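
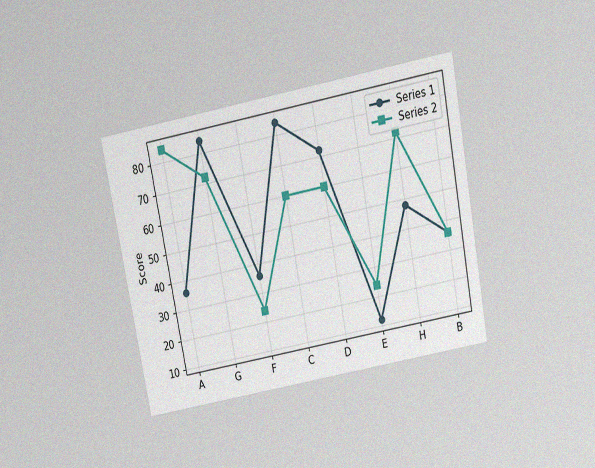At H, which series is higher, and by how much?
The chart is tilted about 11° counter-clockwise and viewed slightly from above, with some photo noise. At H, Series 2 sits above the other line by 24.

Series 2, by 24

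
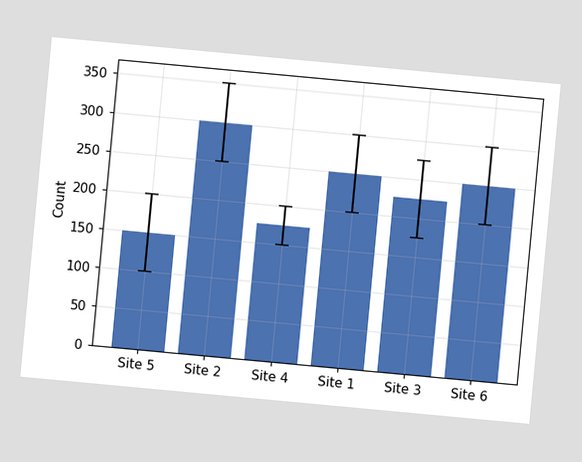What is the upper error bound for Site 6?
300

The chart is tilted about 5° clockwise. The Site 6 bar's upper whisker reaches 300.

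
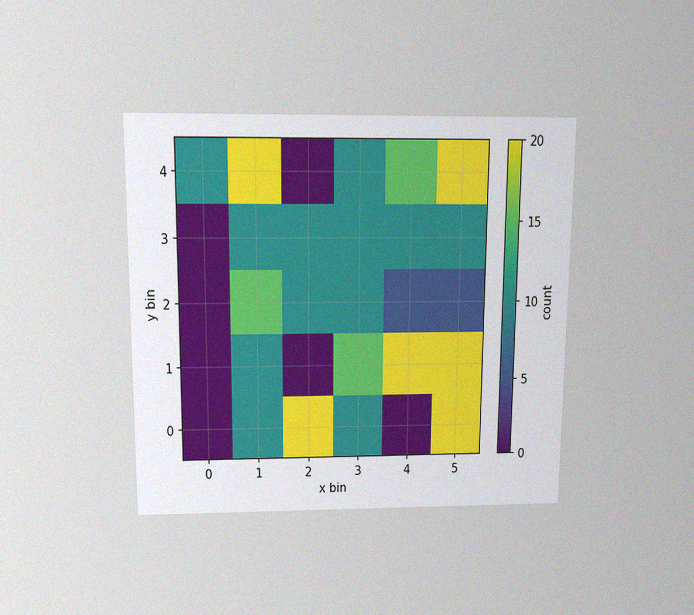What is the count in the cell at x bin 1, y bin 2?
The chart is viewed slightly from above, with some photo noise. Matching the cell (1, 2) against the colorbar gives 15.

15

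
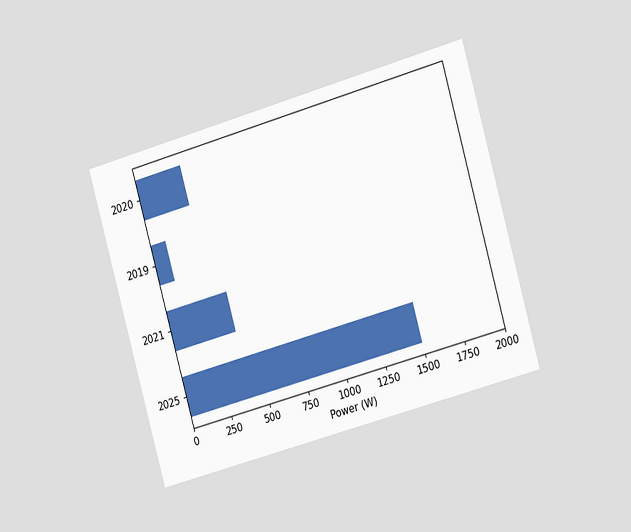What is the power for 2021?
400W

The chart is tilted about 16° counter-clockwise and viewed slightly from the right. Reading along the chart's x-axis, the 2021 bar reaches 400W.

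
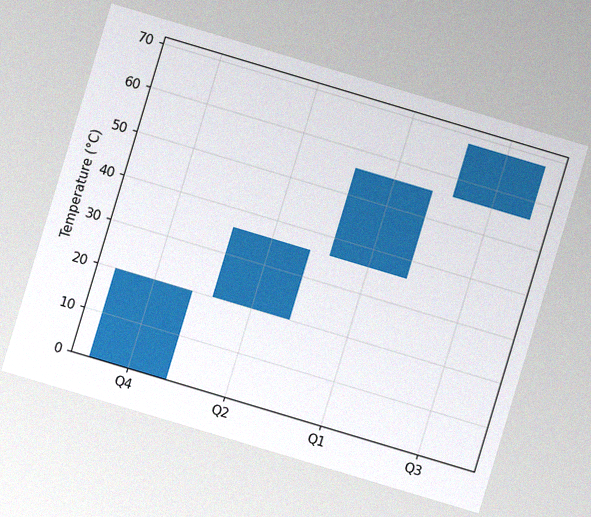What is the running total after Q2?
36°C

The chart is tilted about 17° clockwise, with some photo noise. After Q2 the running total reaches 36°C.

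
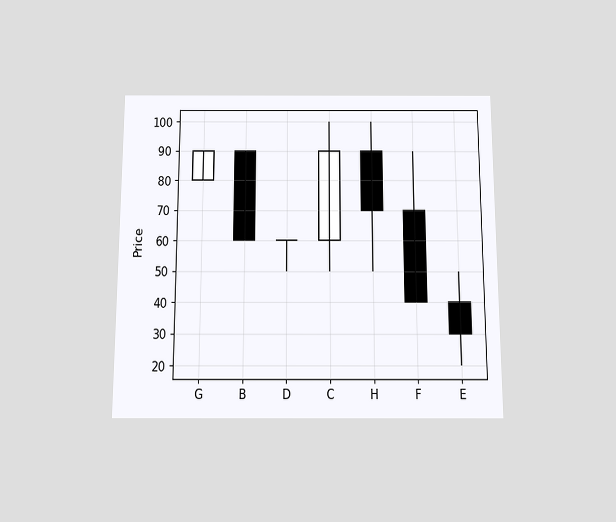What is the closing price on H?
The chart is viewed slightly from below. The H candle closes at 70.

70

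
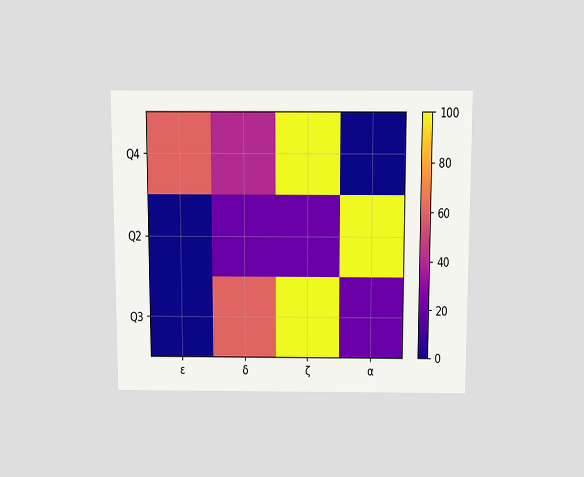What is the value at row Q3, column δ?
The chart is viewed slightly from above. Matching cell (Q3, δ) against the colorbar gives 60.

60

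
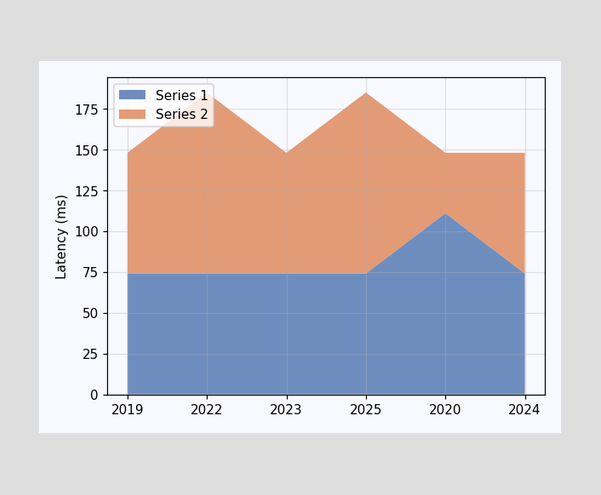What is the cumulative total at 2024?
The stacked total at 2024 reaches 148ms.

148ms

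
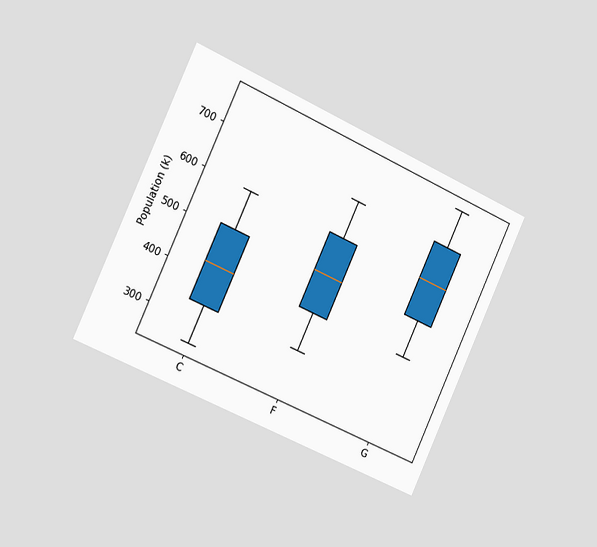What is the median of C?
425k

The chart is tilted about 25° clockwise and viewed slightly from the left. The median line in the C box sits at 425k.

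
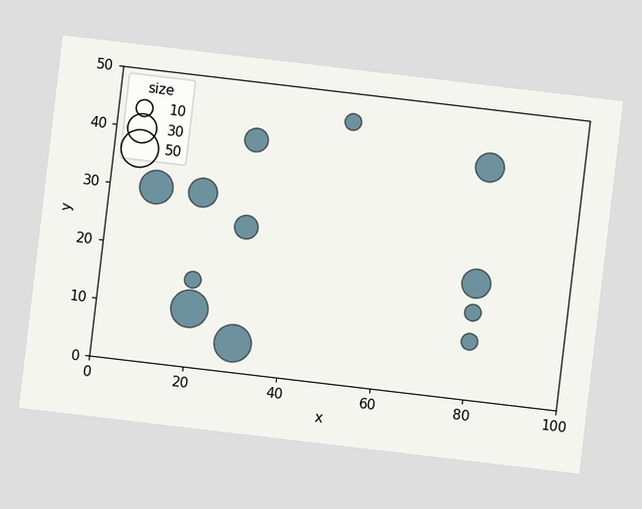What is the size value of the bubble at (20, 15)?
10

The chart is tilted about 7° clockwise. Matching the bubble at (20, 15) against the size legend gives 10.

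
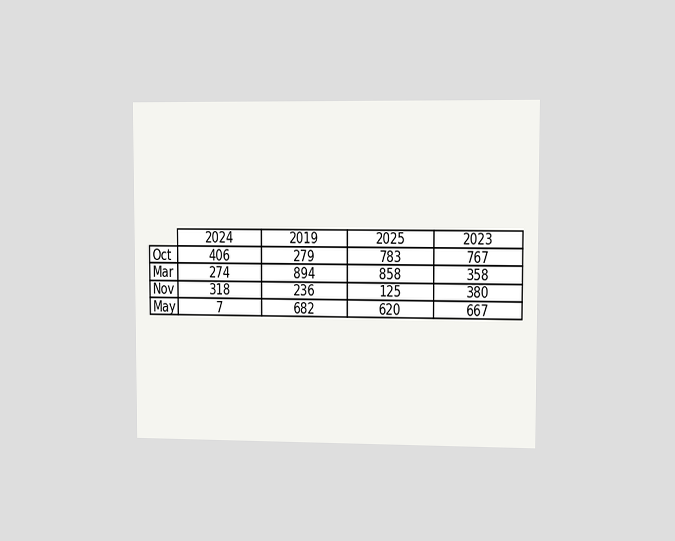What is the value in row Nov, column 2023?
380

The chart is viewed slightly from the right. The (Nov, 2023) cell reads 380.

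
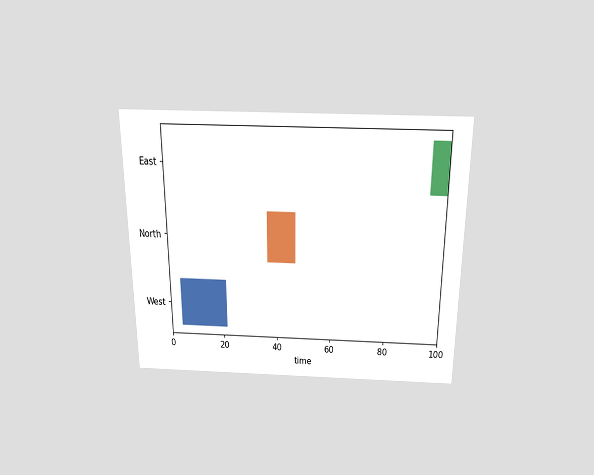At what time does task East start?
94

The chart is viewed slightly from above. The East bar begins at t=94.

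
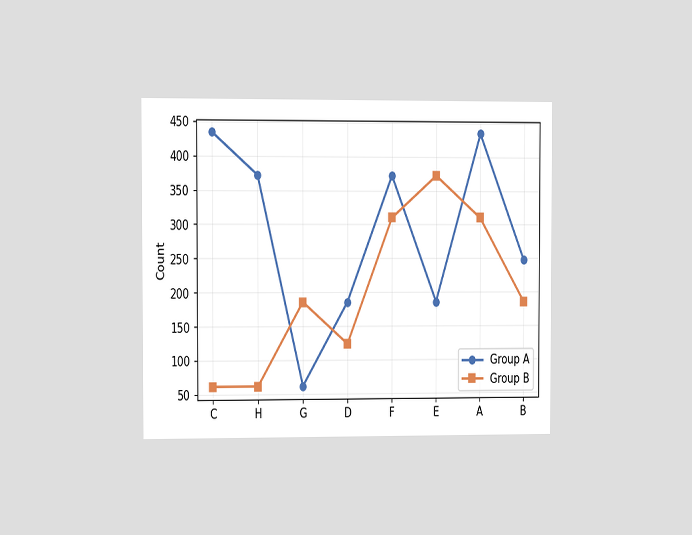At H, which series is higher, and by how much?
The chart is viewed at a slight angle. At H, Group A sits above the other line by 310.

Group A, by 310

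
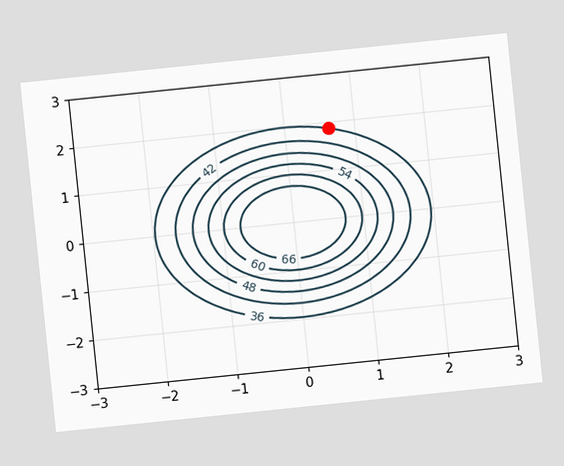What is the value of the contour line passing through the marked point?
36

The chart is tilted about 6° counter-clockwise. The marked point sits on the contour labelled 36.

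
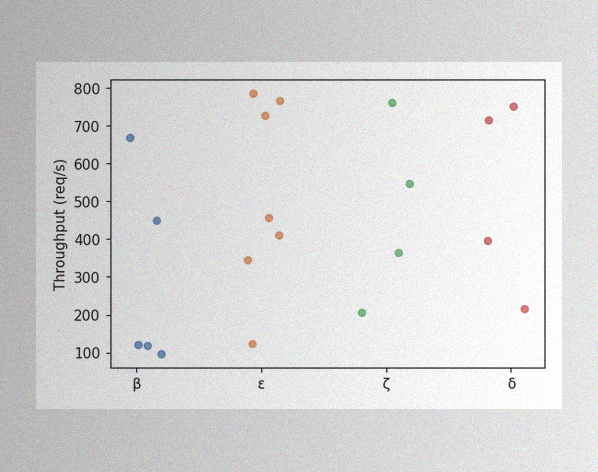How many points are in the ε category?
The image has some photo noise and uneven lighting. Counting the markers in the ε column gives 7.

7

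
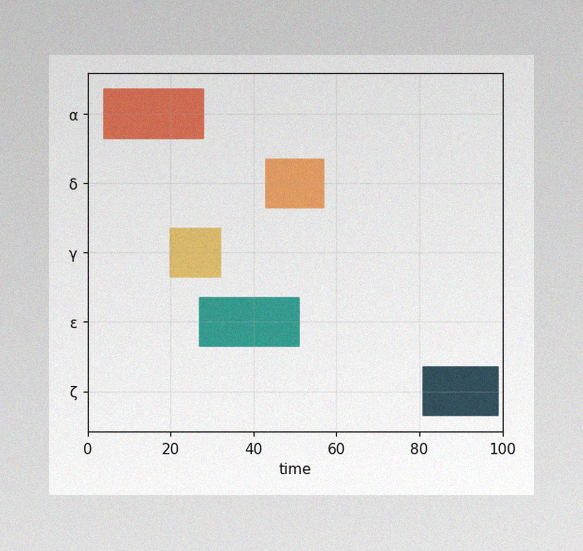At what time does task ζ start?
81

The image has some photo noise and uneven lighting. The ζ bar begins at t=81.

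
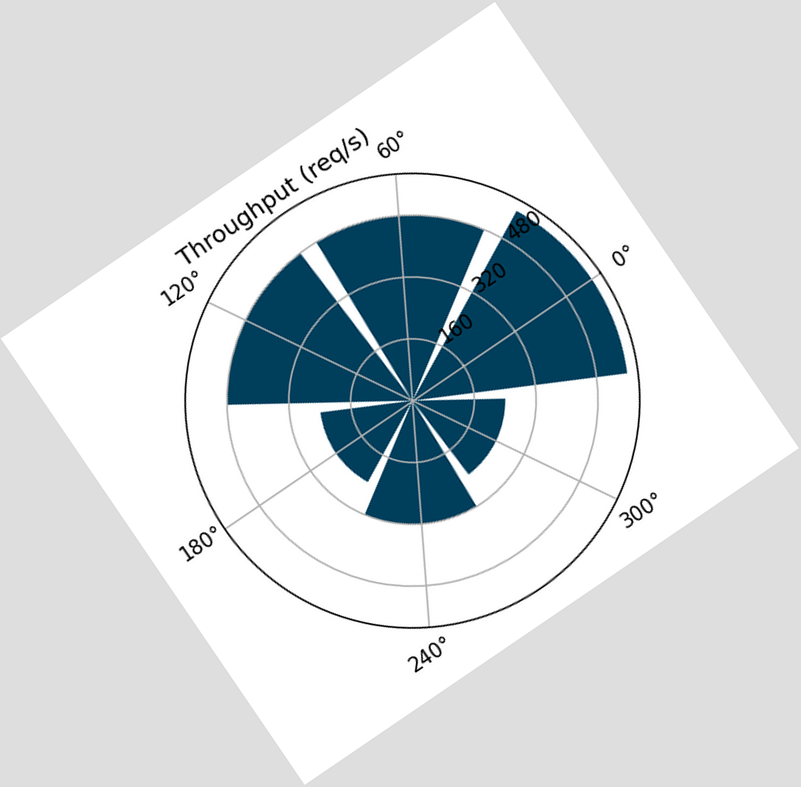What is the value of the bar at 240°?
320req/s

The chart is tilted about 34° counter-clockwise. The bar at 240° reaches 320req/s on the radial axis.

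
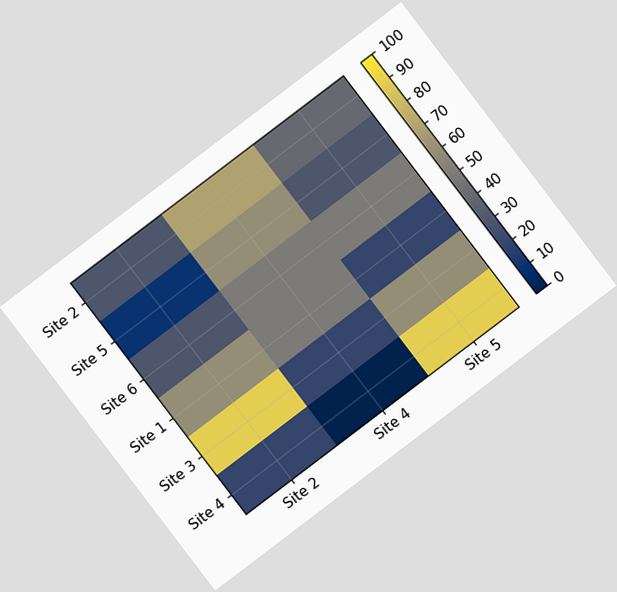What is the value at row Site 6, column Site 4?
The chart is tilted about 37° counter-clockwise. Matching cell (Site 6, Site 4) against the colorbar gives 50.

50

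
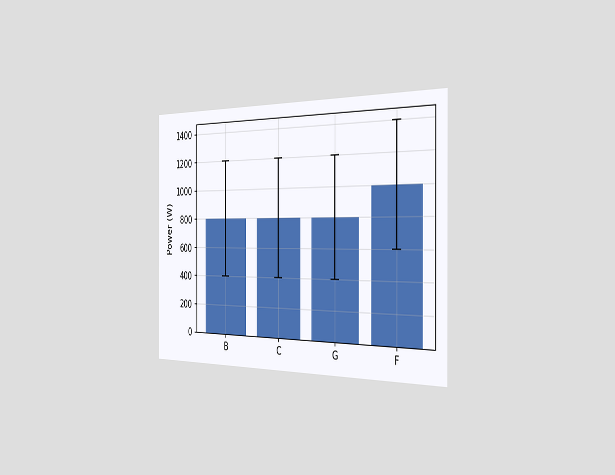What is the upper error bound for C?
The chart is viewed slightly from the right. The C bar's upper whisker reaches 1200W.

1200W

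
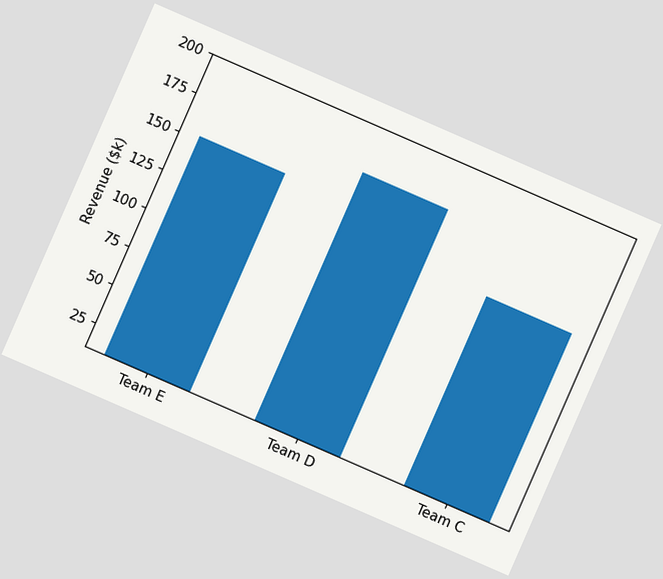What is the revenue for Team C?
$133k

The chart is tilted about 24° clockwise. Reading along the chart's y-axis, the Team C bar reaches $133k.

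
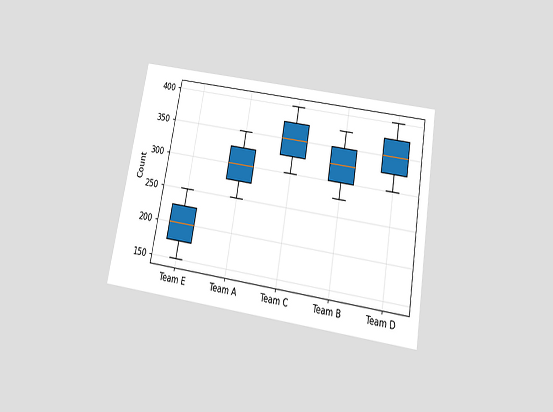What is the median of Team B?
325

The chart is tilted about 10° clockwise and viewed slightly from below. The median line in the Team B box sits at 325.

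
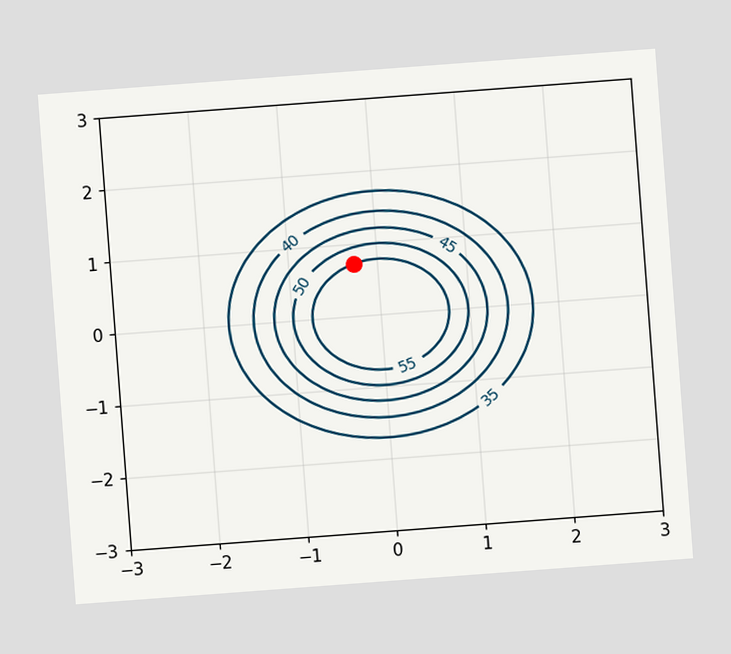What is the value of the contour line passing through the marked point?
55

The chart is tilted about 4° counter-clockwise. The marked point sits on the contour labelled 55.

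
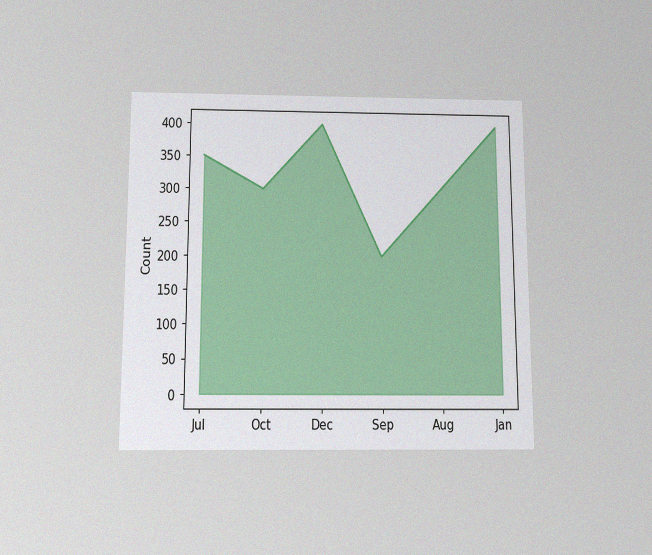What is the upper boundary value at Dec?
The chart is viewed slightly from below, with some photo noise. At Dec the upper boundary is at 400.

400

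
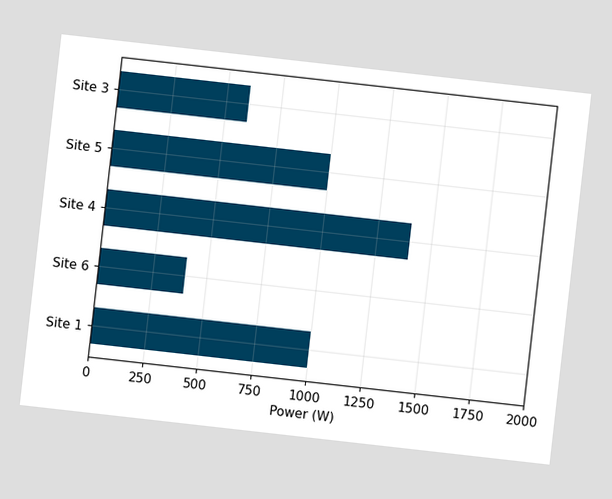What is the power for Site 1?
1000W

The chart is tilted about 6° clockwise. Reading along the chart's x-axis, the Site 1 bar reaches 1000W.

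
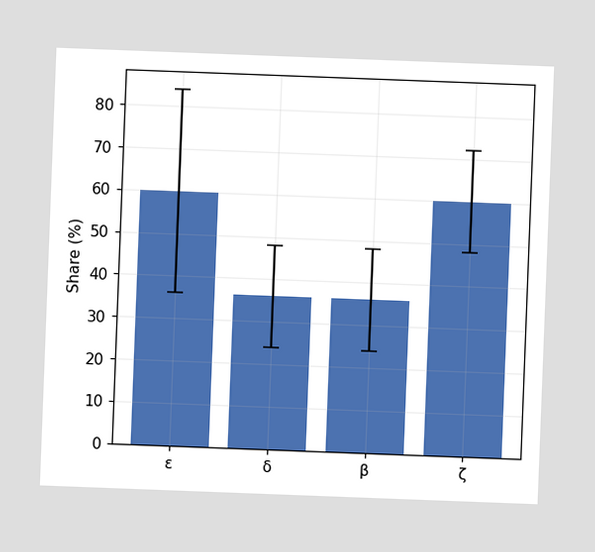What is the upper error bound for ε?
The chart is tilted about 2° clockwise. The ε bar's upper whisker reaches 84%.

84%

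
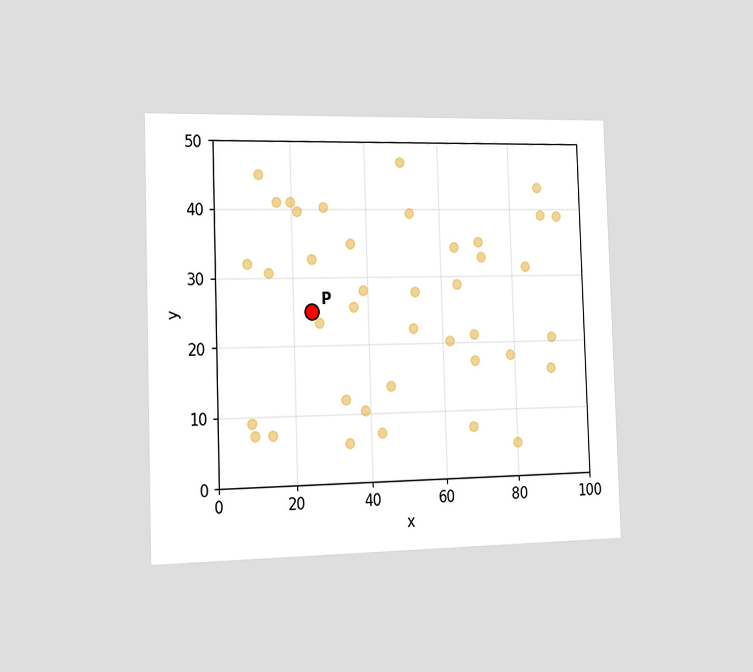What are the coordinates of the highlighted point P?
The chart is viewed slightly from the left. Following the gridlines from P to each axis, P sits at (25, 25).

(25, 25)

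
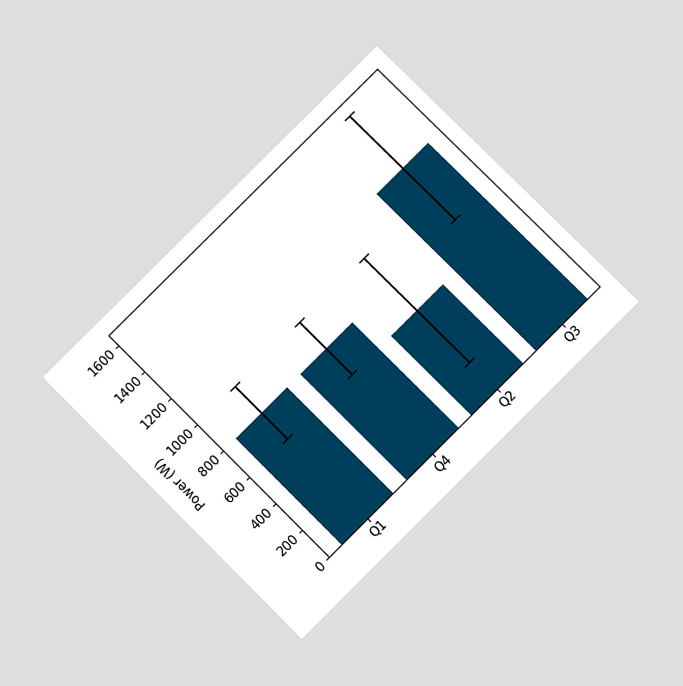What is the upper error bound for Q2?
1000W

The chart is tilted about 45° counter-clockwise and viewed at a slight angle. The Q2 bar's upper whisker reaches 1000W.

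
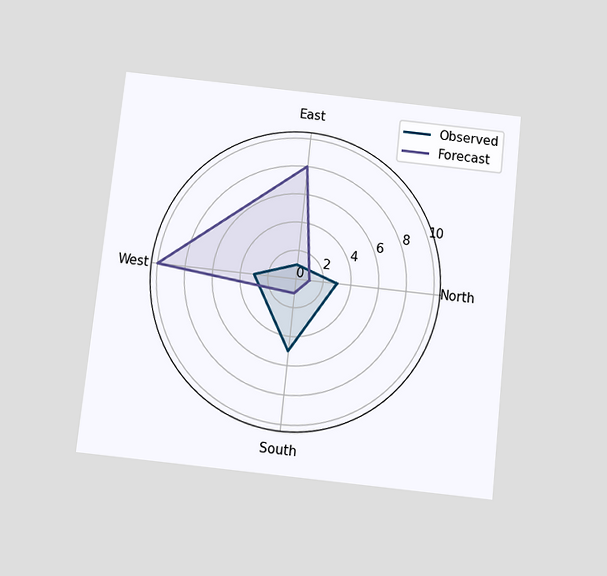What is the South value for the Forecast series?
1

The chart is tilted about 6° clockwise and viewed slightly from below. On the South axis, Forecast reaches 1.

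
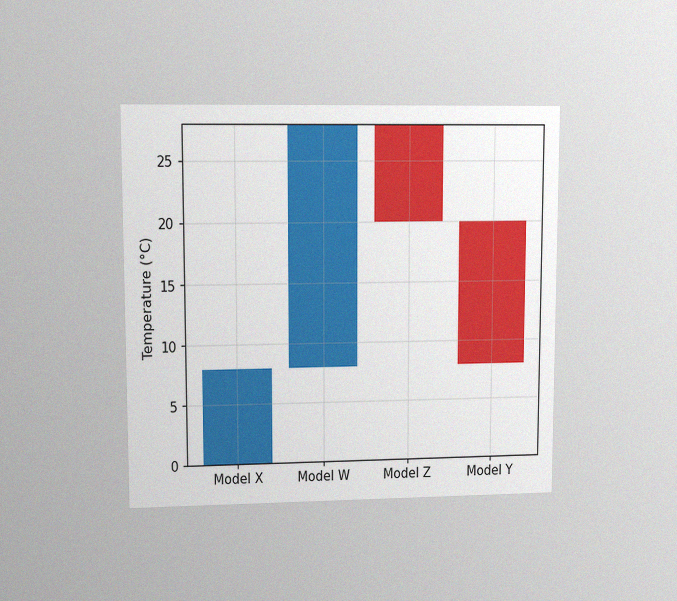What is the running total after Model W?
28°C

The chart is viewed at a slight angle, with some photo noise. After Model W the running total reaches 28°C.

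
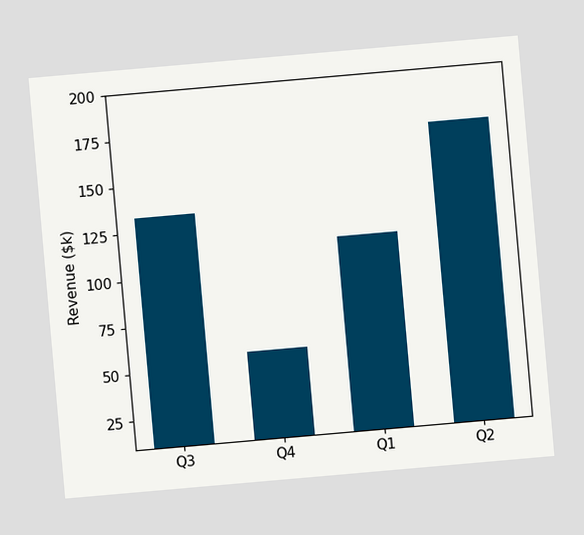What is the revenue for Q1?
$114k

The chart is tilted about 5° counter-clockwise. Reading along the chart's y-axis, the Q1 bar reaches $114k.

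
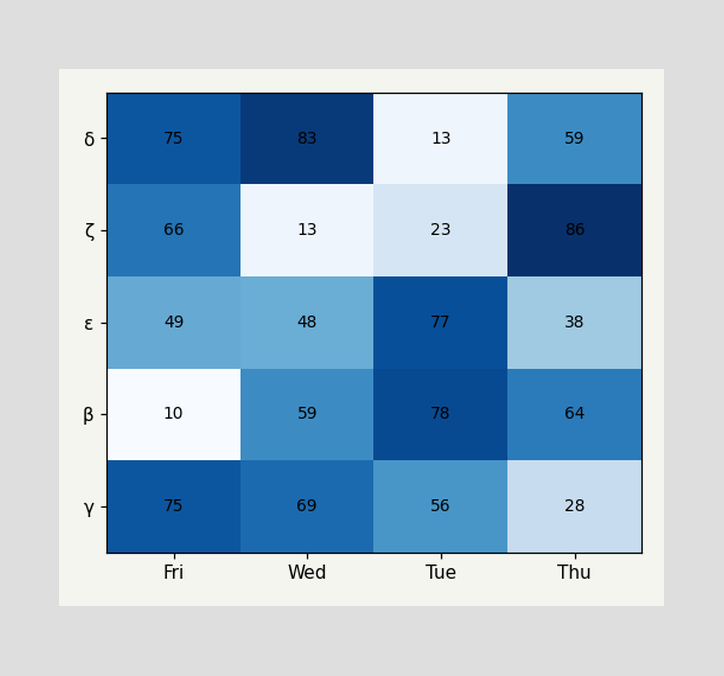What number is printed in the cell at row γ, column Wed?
69

The (γ, Wed) cell reads 69.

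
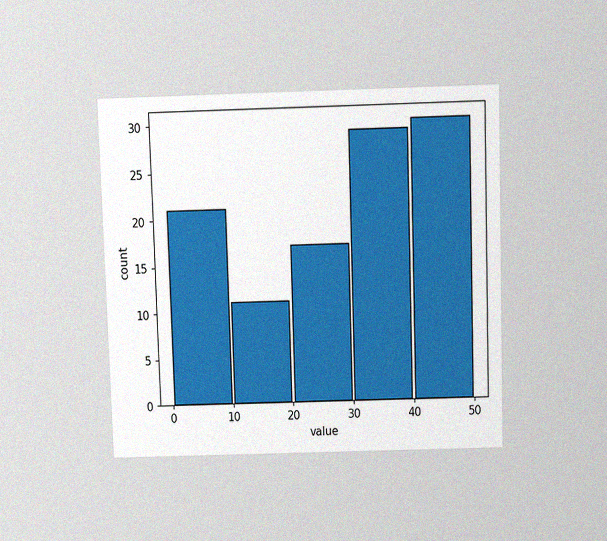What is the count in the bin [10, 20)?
11

The chart is viewed slightly from above, with some photo noise. The [10, 20) bin has height 11.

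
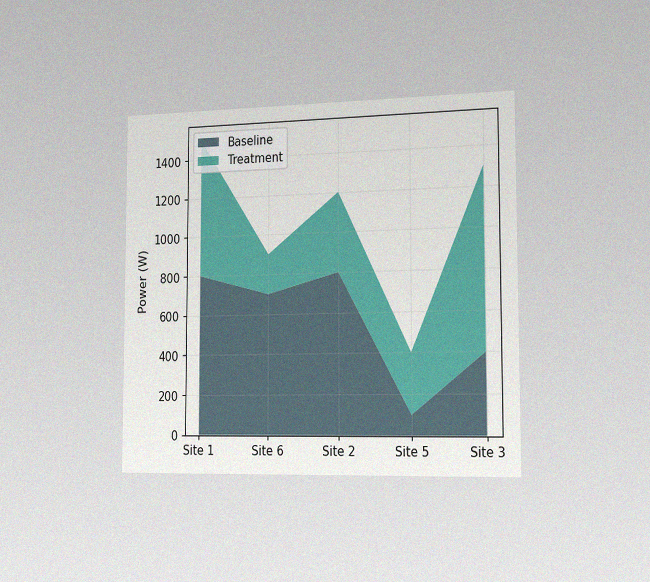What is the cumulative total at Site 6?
The chart is viewed slightly from the right, with some photo noise. The stacked total at Site 6 reaches 900W.

900W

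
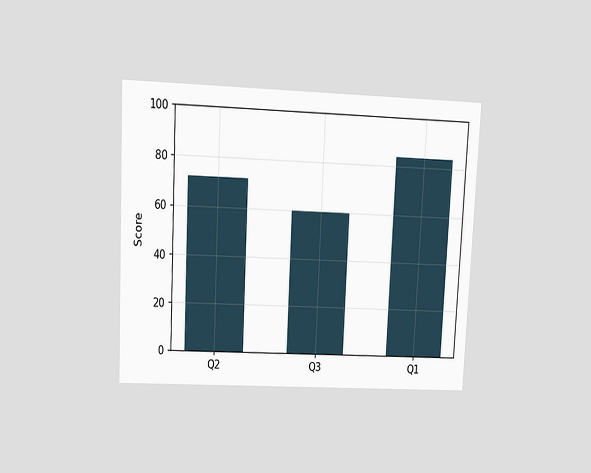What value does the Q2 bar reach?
The chart is tilted about 3° clockwise and viewed at a slight angle. Reading along the chart's y-axis, the Q2 bar reaches 72.

72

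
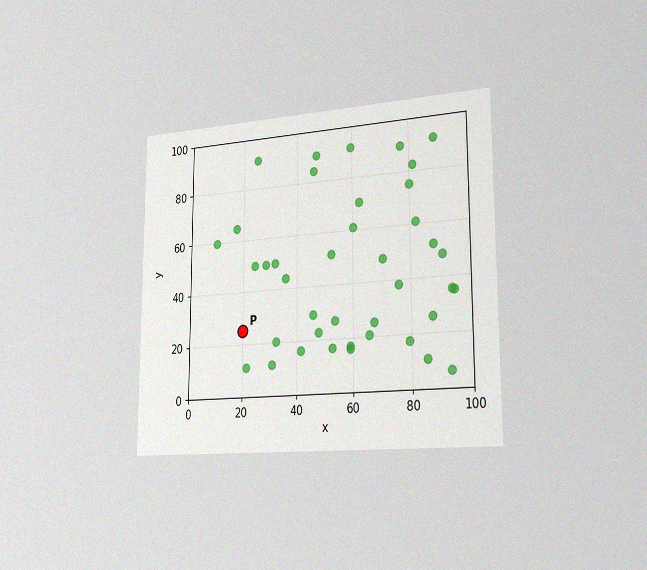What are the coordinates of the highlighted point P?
The chart is viewed slightly from the right, with some photo noise. Following the gridlines from P to each axis, P sits at (20, 25).

(20, 25)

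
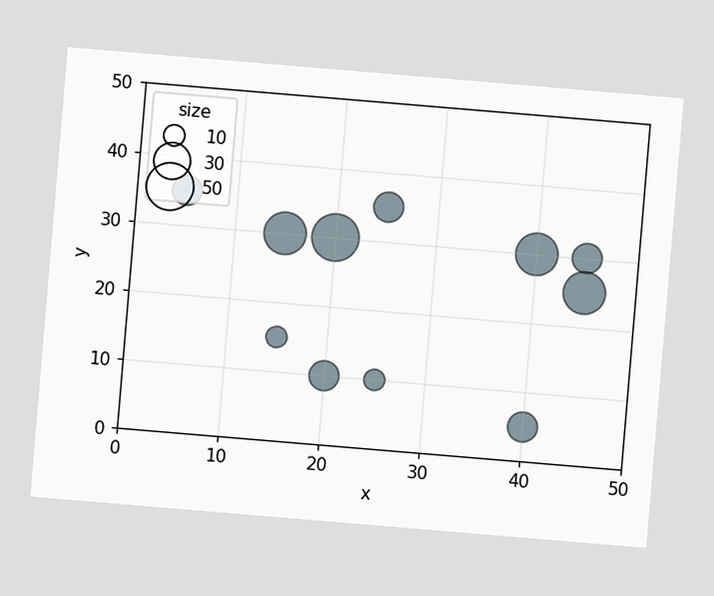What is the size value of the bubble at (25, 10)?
10

The chart is tilted about 5° clockwise. Matching the bubble at (25, 10) against the size legend gives 10.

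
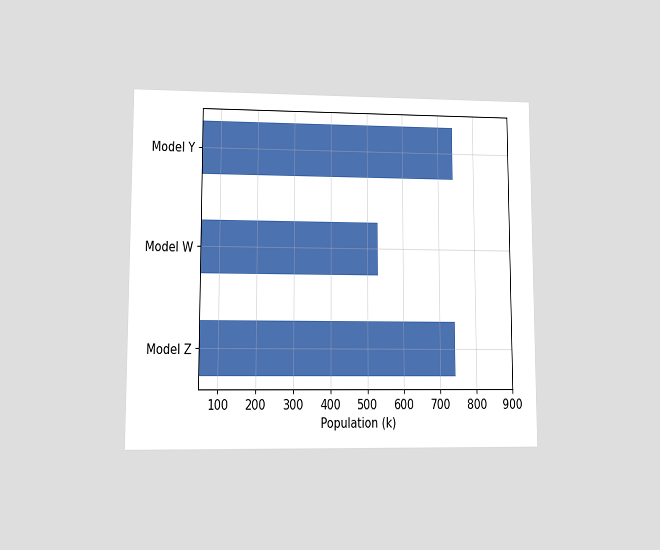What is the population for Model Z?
742k

The chart is viewed at a slight angle. Reading along the chart's x-axis, the Model Z bar reaches 742k.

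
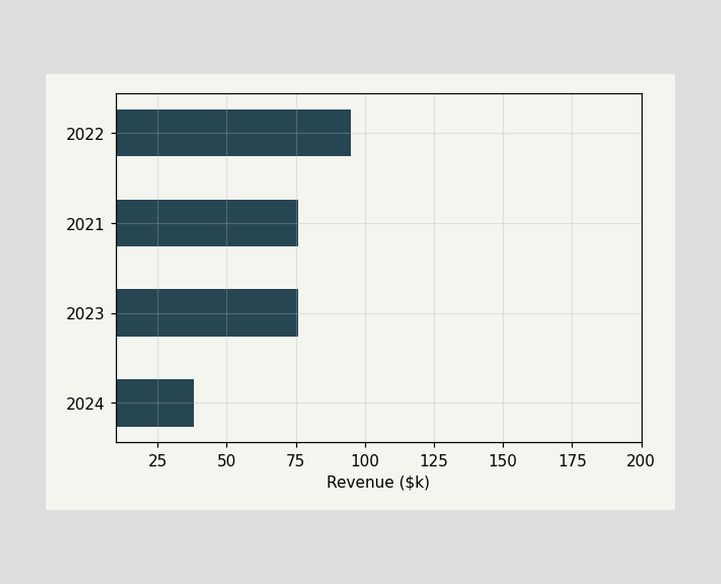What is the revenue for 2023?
Reading along the chart's x-axis, the 2023 bar reaches $76k.

$76k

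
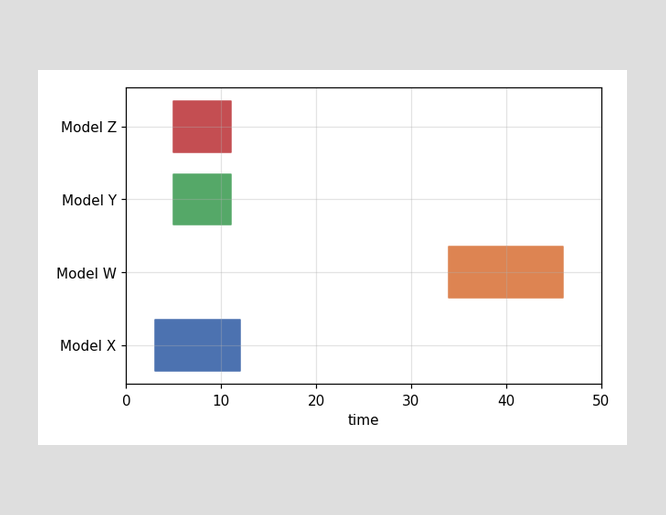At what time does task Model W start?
34

The Model W bar begins at t=34.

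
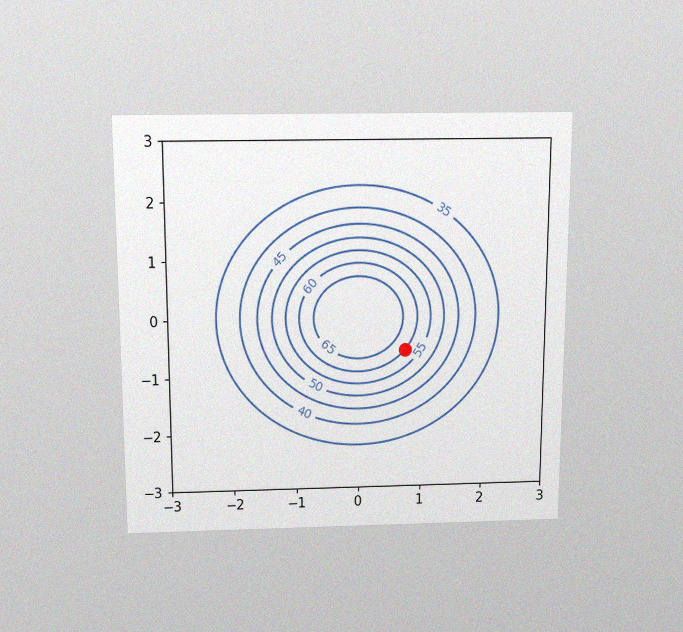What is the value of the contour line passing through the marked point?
60

The chart is viewed slightly from above, with some photo noise. The marked point sits on the contour labelled 60.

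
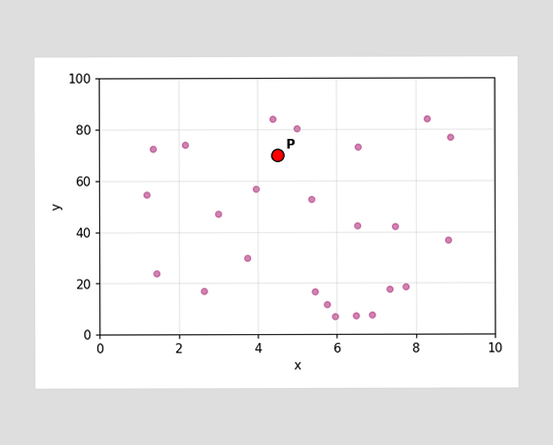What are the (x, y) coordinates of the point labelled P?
(4.5, 70)

Following the gridlines from P to each axis, P sits at (4.5, 70).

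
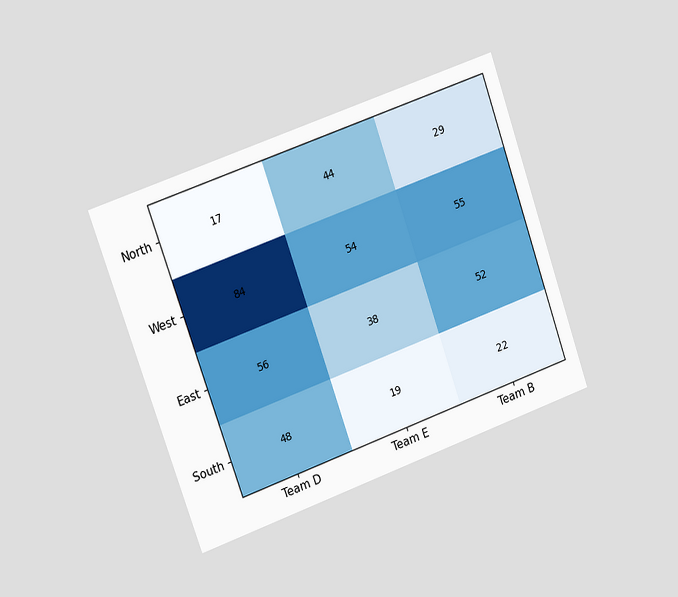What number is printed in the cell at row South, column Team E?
19

The chart is tilted about 19° counter-clockwise and viewed slightly from the left. The (South, Team E) cell reads 19.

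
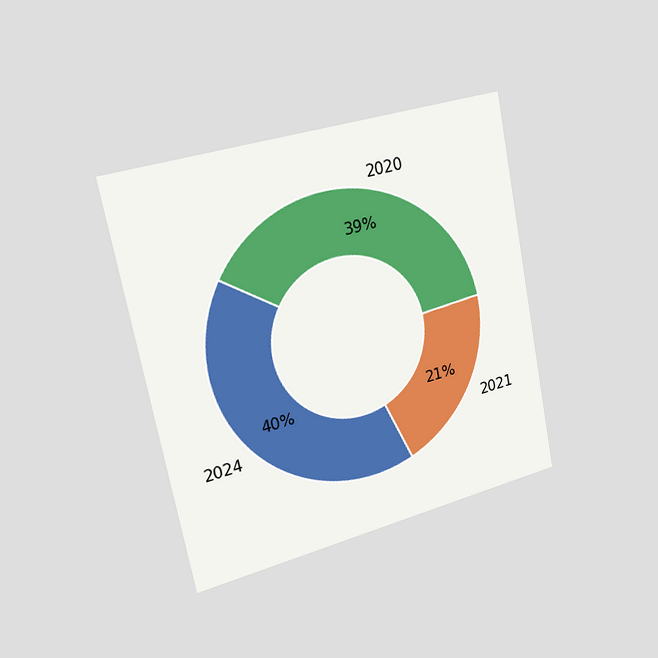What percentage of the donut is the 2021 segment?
21%

The chart is tilted about 11° counter-clockwise and viewed slightly from the left. The 2021 segment takes up 21% of the ring.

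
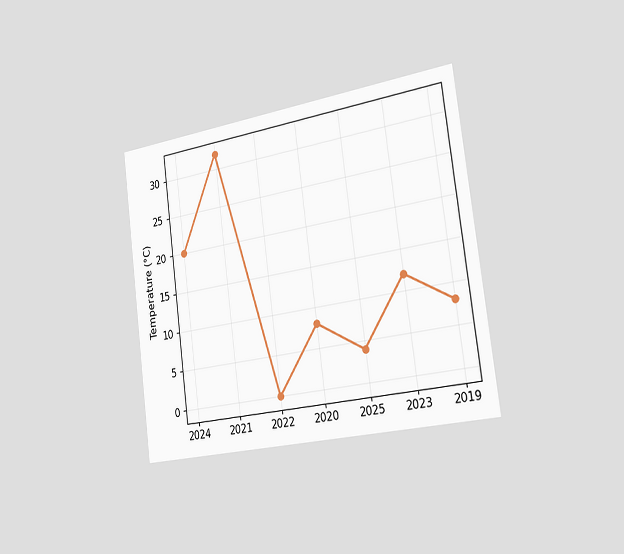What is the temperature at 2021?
32°C

The chart is tilted about 7° counter-clockwise and viewed slightly from the right. At 2021, the line is at 32°C.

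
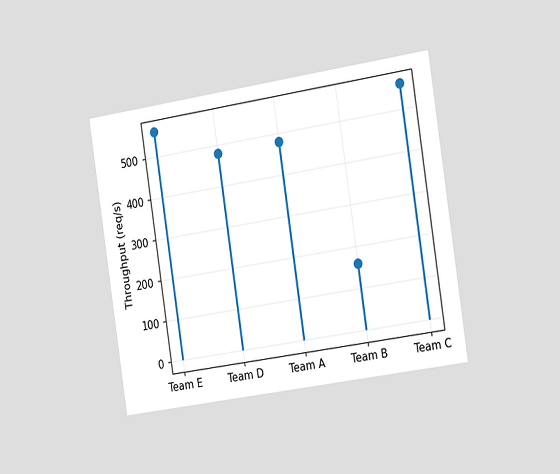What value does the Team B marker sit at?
The chart is tilted about 9° counter-clockwise and viewed slightly from the right. The Team B marker sits at 160req/s.

160req/s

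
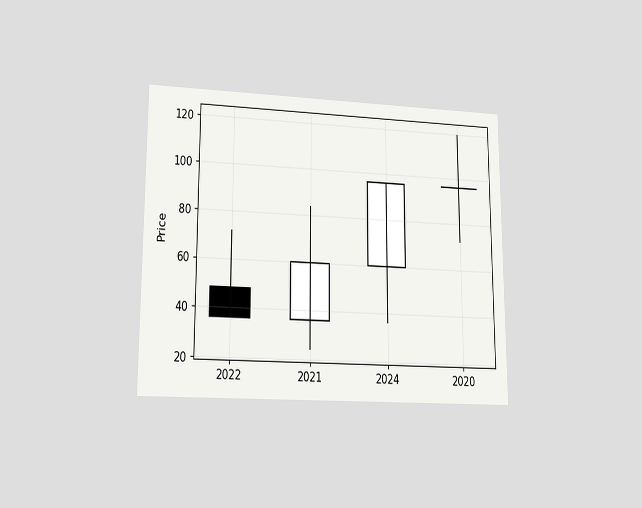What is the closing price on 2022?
The chart is viewed at a slight angle. The 2022 candle closes at 36.

36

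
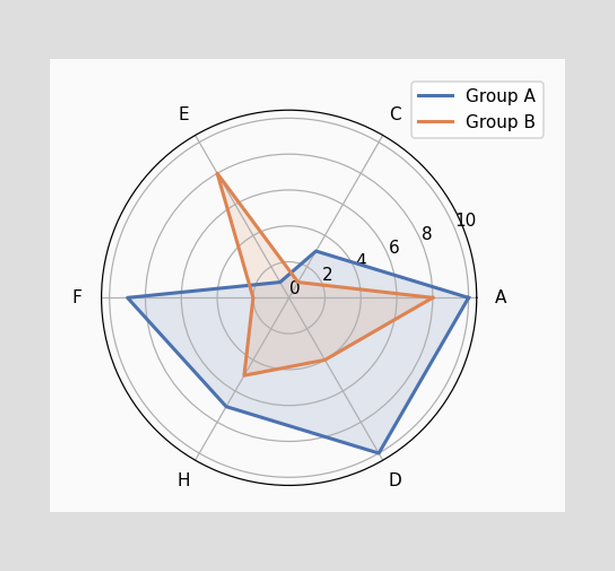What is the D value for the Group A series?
On the D axis, Group A reaches 10.

10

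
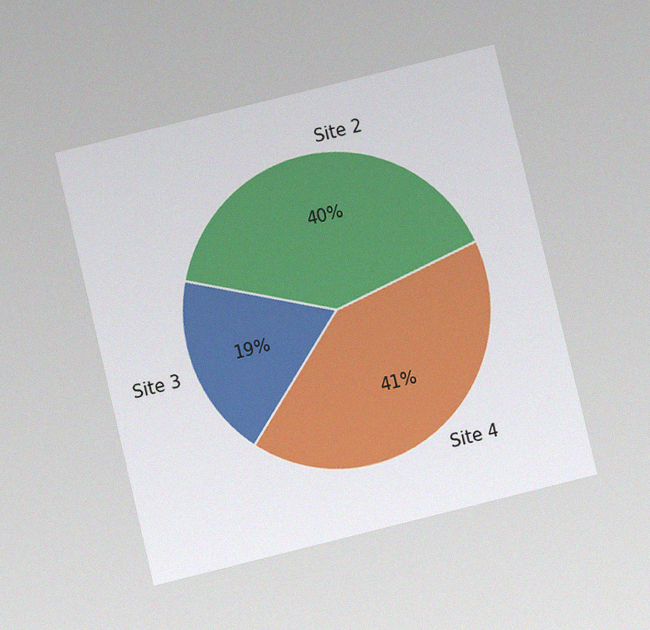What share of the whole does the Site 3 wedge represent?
The chart is tilted about 14° counter-clockwise and viewed at a slight angle, with some photo noise. The Site 3 slice takes up 19% of the pie.

19%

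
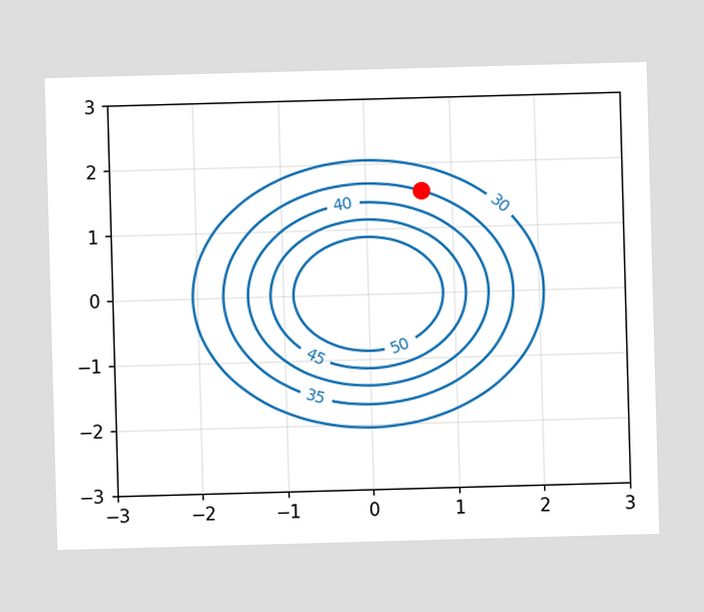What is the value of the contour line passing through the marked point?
35

The marked point sits on the contour labelled 35.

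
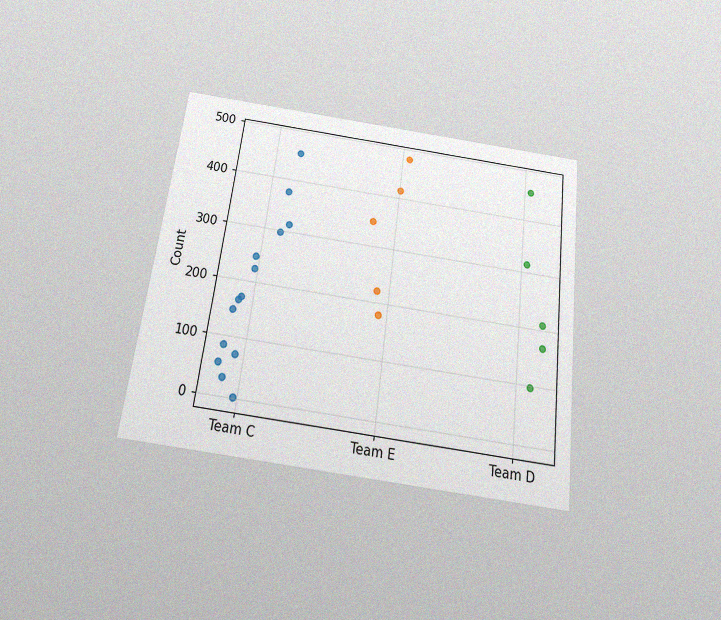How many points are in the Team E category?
The chart is tilted about 7° clockwise and viewed slightly from below, with some photo noise. Counting the markers in the Team E column gives 5.

5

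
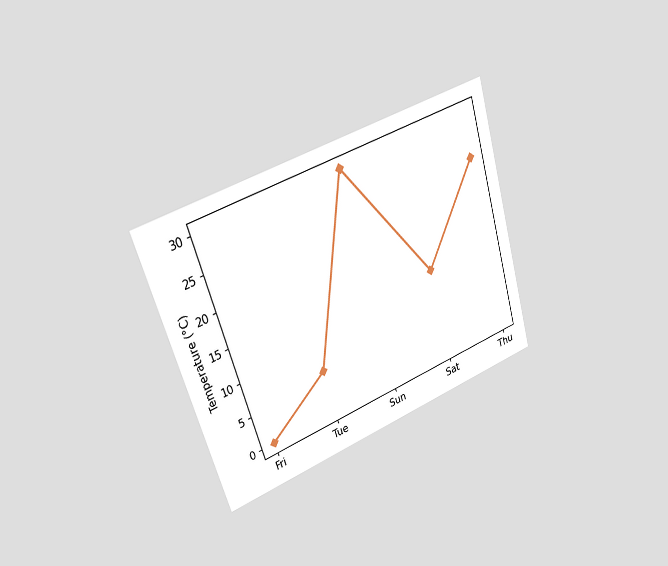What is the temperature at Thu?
The chart is tilted about 17° counter-clockwise and viewed slightly from the left. At Thu, the line is at 24°C.

24°C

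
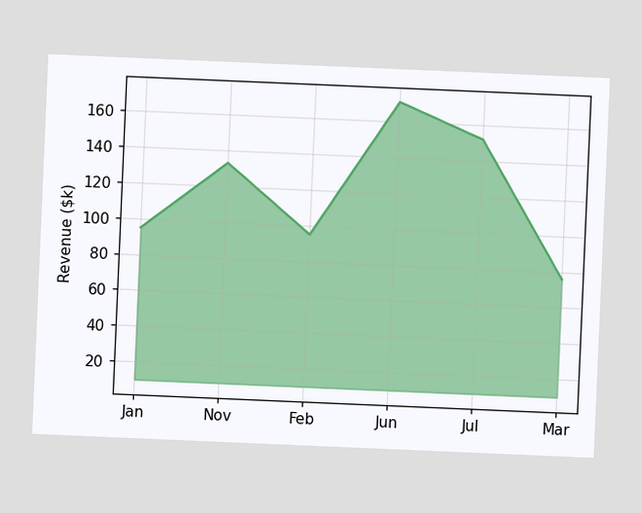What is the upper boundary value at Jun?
The chart is tilted about 2° clockwise. At Jun the upper boundary is at $171k.

$171k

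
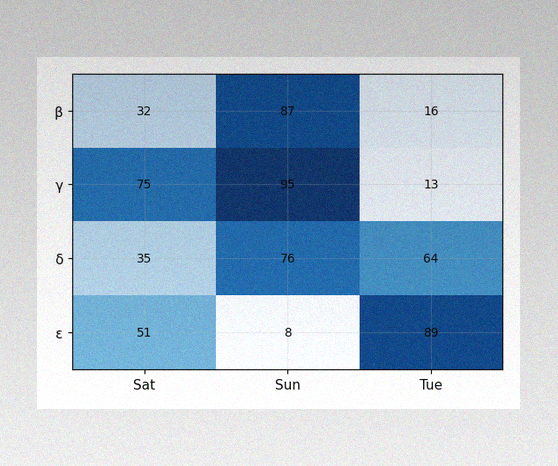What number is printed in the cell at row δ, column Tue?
64

The image has some photo noise and uneven lighting. The (δ, Tue) cell reads 64.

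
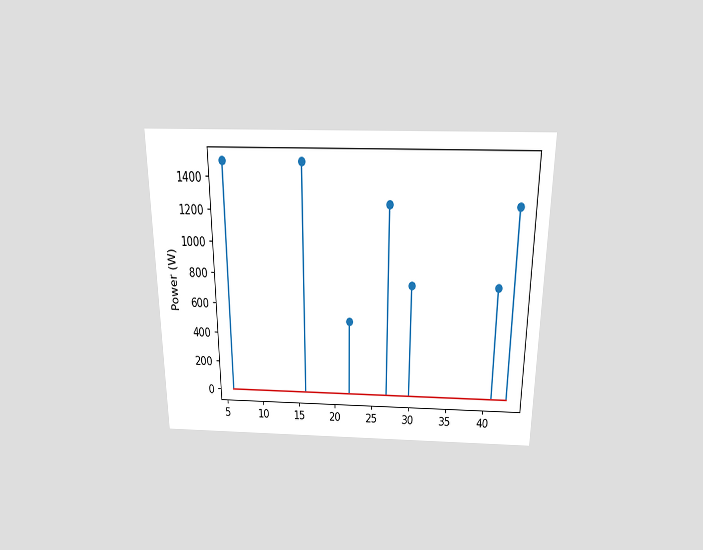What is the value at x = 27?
The chart is viewed slightly from above. The stem at x=27 reaches 1250W.

1250W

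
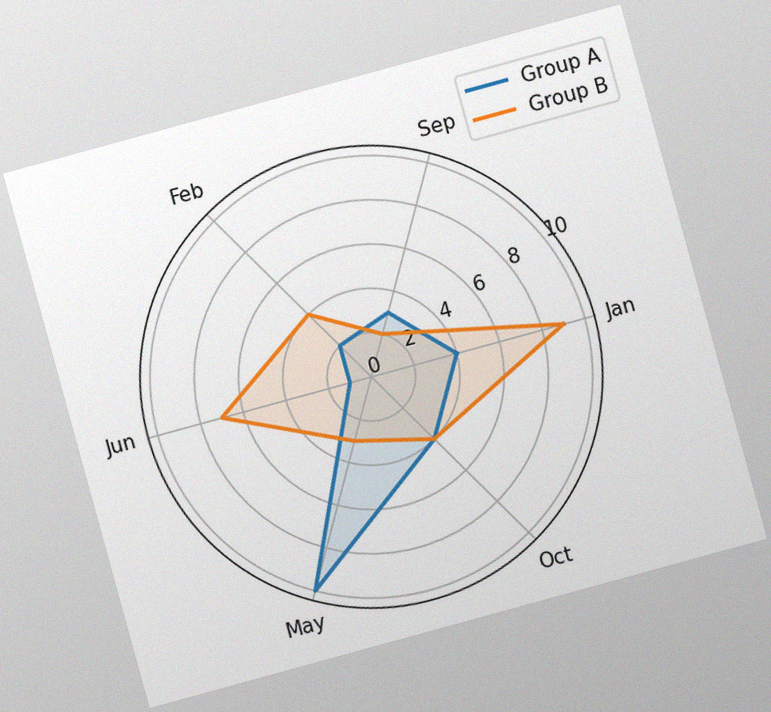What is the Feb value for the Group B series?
4

The chart is tilted about 15° counter-clockwise, with some photo noise. On the Feb axis, Group B reaches 4.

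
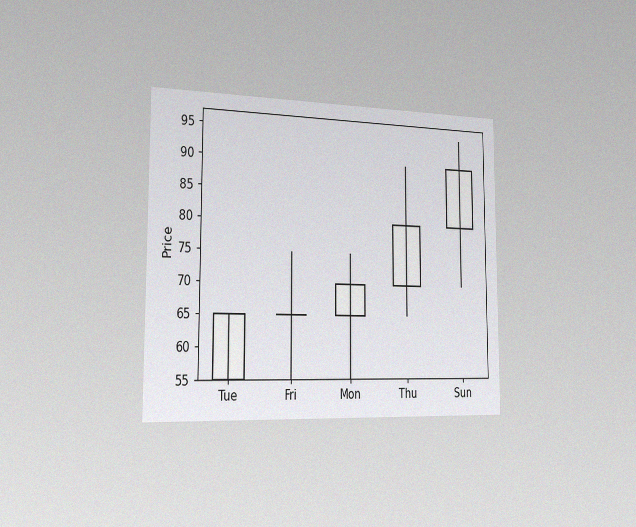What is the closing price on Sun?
The chart is viewed slightly from the left, with some photo noise. The Sun candle closes at 90.

90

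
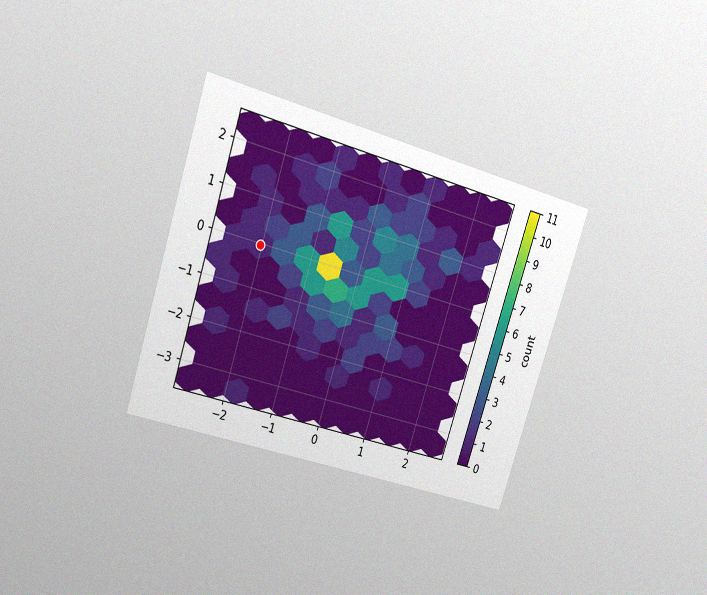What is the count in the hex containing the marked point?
1

The chart is tilted about 18° clockwise and viewed at a slight angle, with some photo noise. The marked hex reads 1 on the colorbar.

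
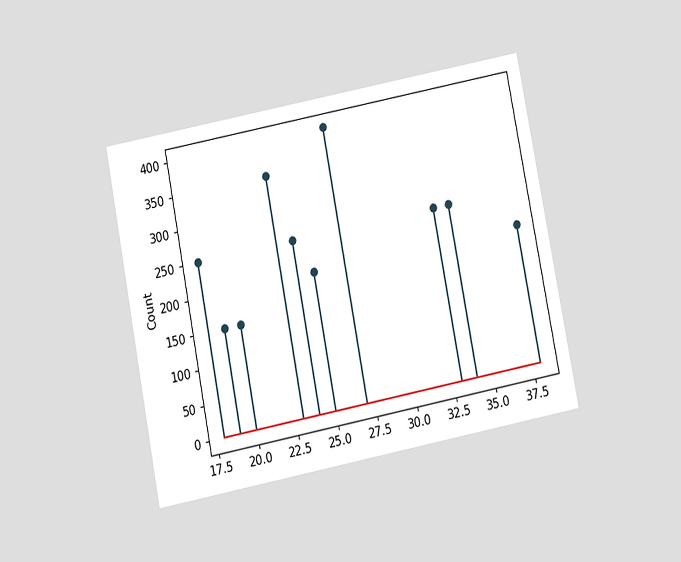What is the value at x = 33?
250

The chart is tilted about 11° counter-clockwise and viewed slightly from below. The stem at x=33 reaches 250.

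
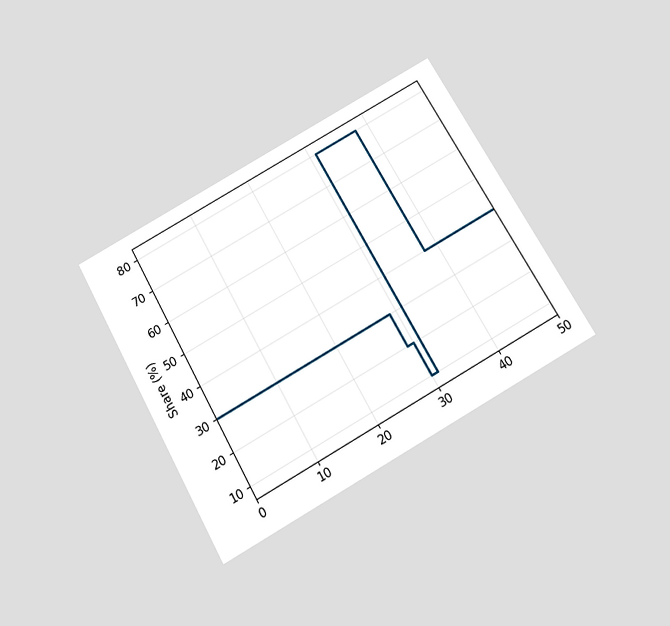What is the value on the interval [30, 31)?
10%

The chart is tilted about 29° counter-clockwise and viewed slightly from below. On [30, 31) the step sits at 10%.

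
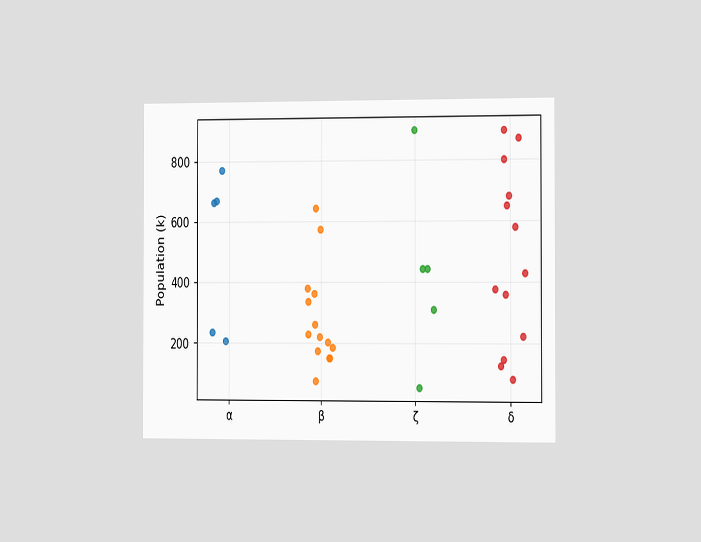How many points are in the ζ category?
The chart is viewed slightly from the right. Counting the markers in the ζ column gives 5.

5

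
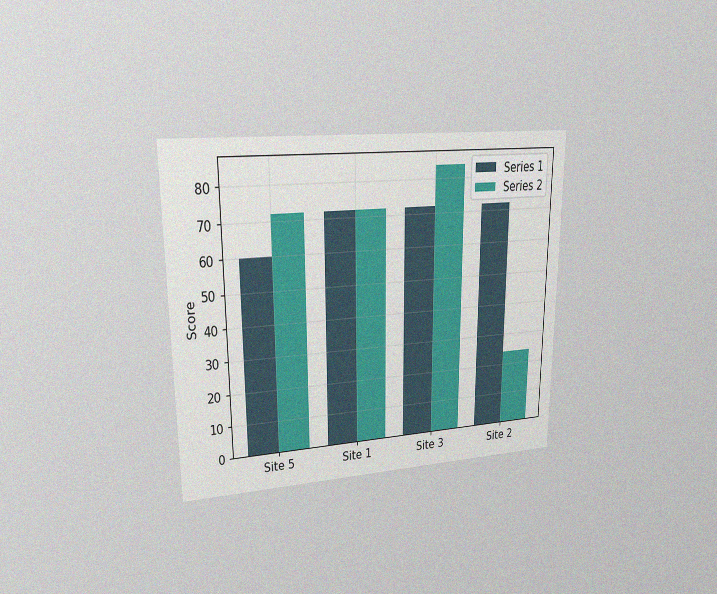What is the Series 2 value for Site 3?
84

The chart is viewed at a slight angle, with some photo noise. The Series 2 bar at Site 3 reaches 84 on the y-axis.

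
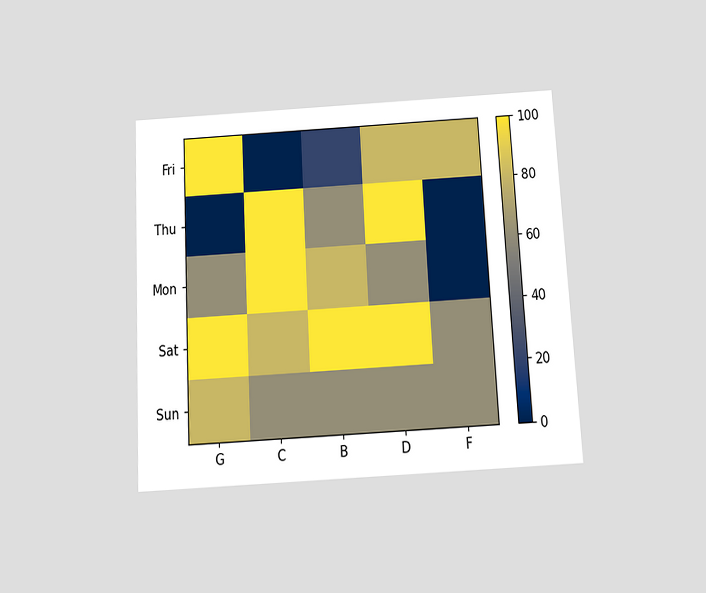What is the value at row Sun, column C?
60

The chart is tilted about 3° counter-clockwise and viewed slightly from below. Matching cell (Sun, C) against the colorbar gives 60.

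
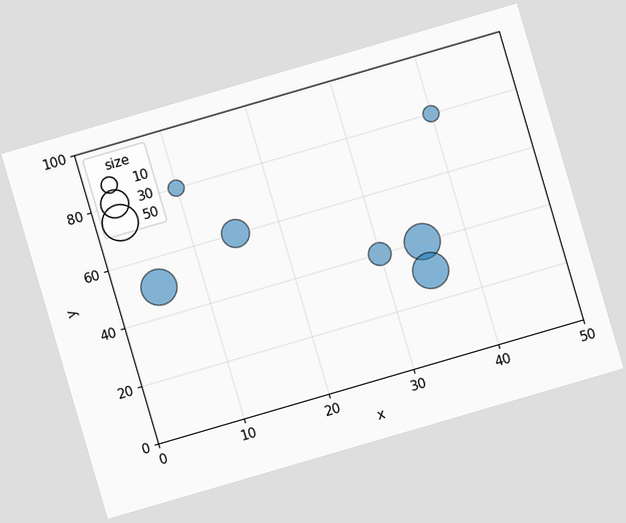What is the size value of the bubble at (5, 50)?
50

The chart is tilted about 16° counter-clockwise. Matching the bubble at (5, 50) against the size legend gives 50.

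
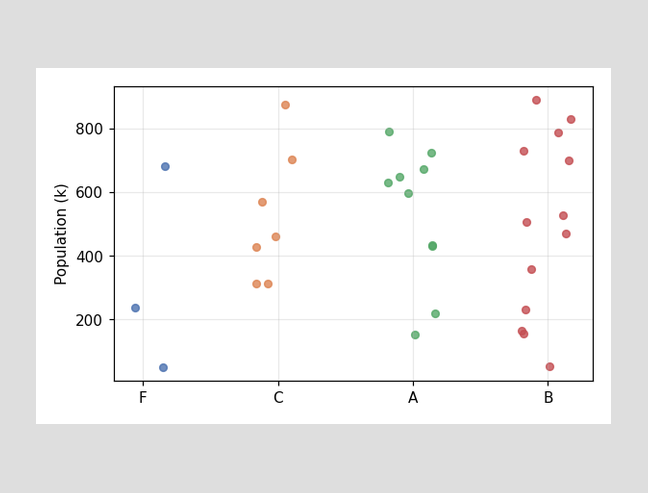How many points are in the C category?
Counting the markers in the C column gives 7.

7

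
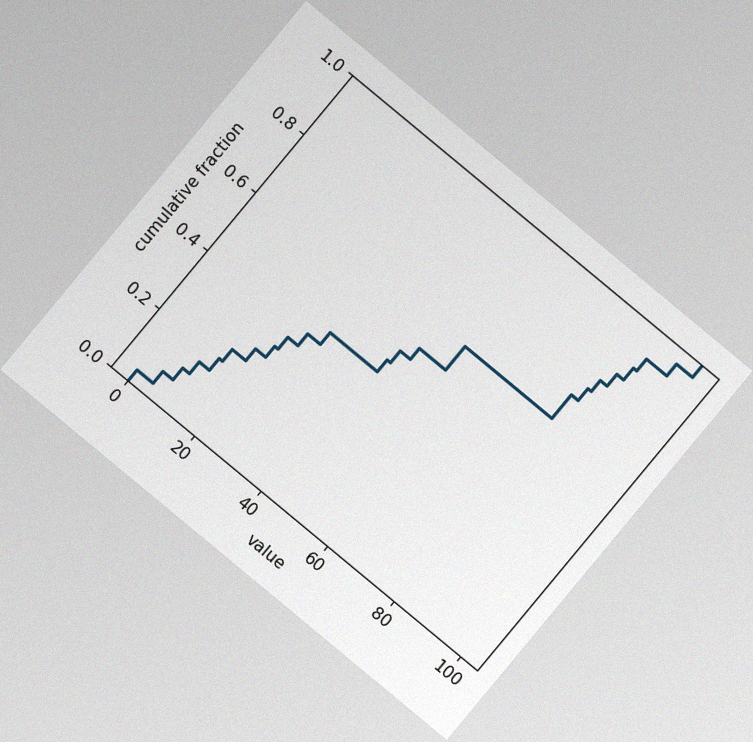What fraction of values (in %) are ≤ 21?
32%

The chart is tilted about 40° clockwise, with some photo noise. At x=21 the ECDF step is at 32%.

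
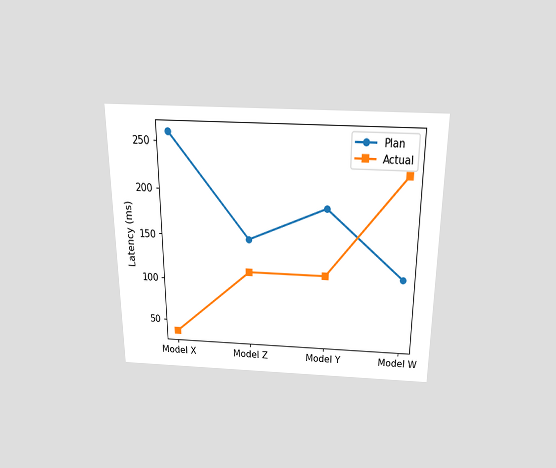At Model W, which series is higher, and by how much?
The chart is viewed slightly from above. At Model W, Actual sits above the other line by 111ms.

Actual, by 111ms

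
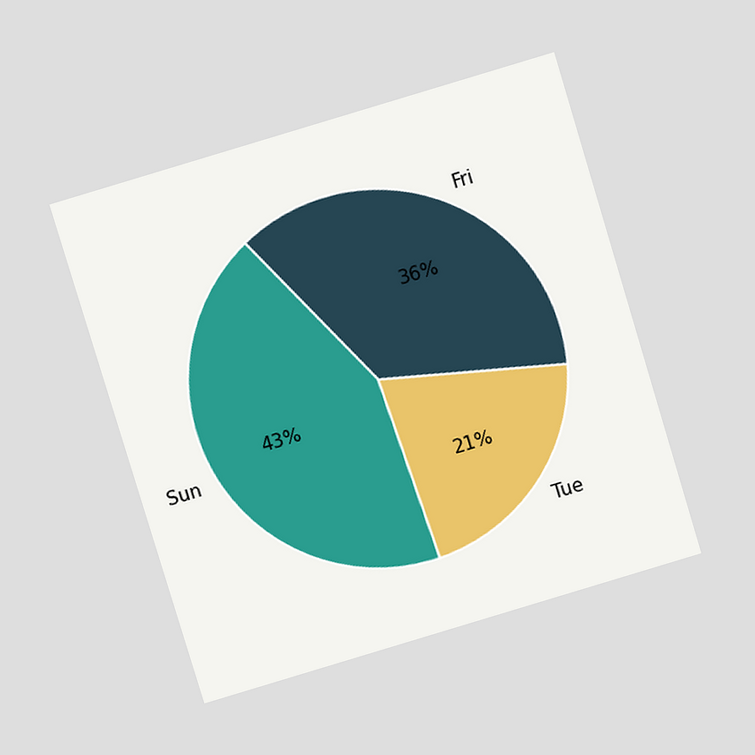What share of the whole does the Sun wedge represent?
43%

The chart is tilted about 17° counter-clockwise and viewed slightly from above. The Sun slice takes up 43% of the pie.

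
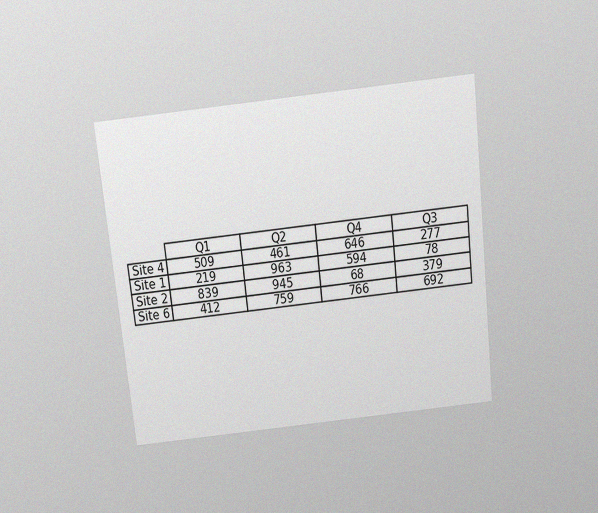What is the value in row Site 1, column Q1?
219

The chart is tilted about 6° counter-clockwise and viewed slightly from above, with some photo noise. The (Site 1, Q1) cell reads 219.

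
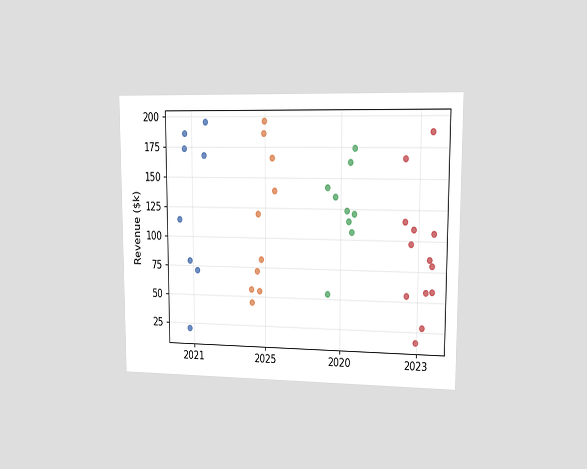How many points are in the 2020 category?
The chart is viewed slightly from the right. Counting the markers in the 2020 column gives 9.

9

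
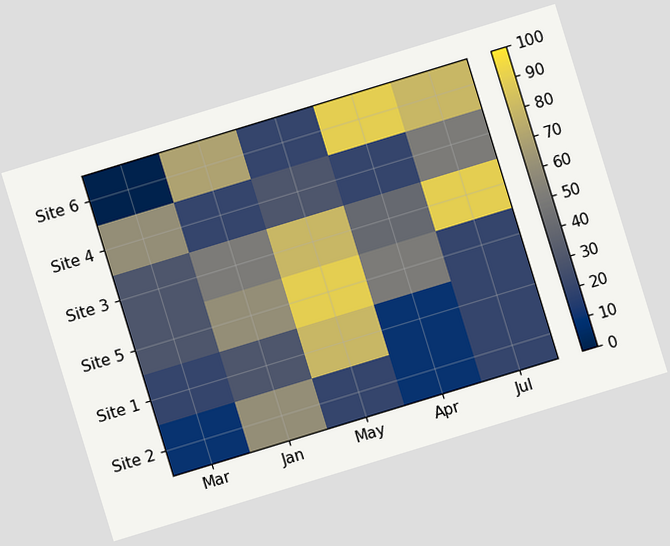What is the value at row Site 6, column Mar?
The chart is tilted about 17° counter-clockwise. Matching cell (Site 6, Mar) against the colorbar gives 0.

0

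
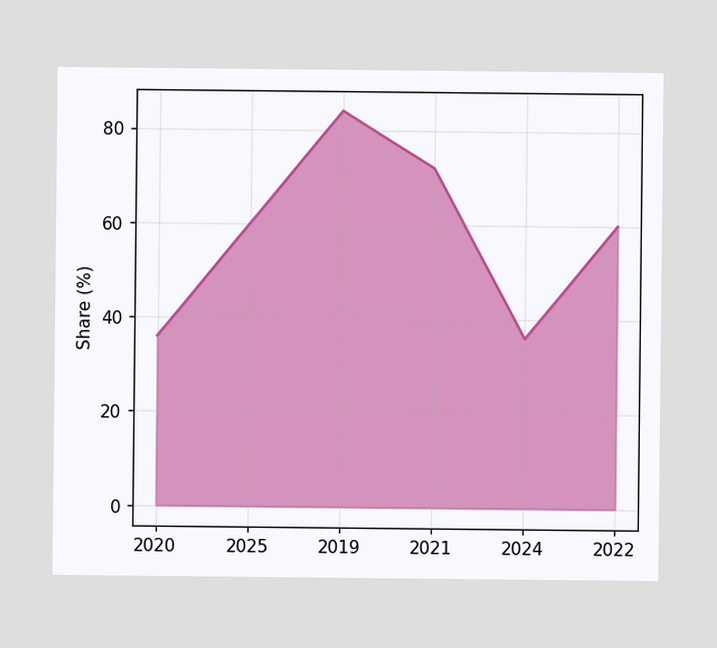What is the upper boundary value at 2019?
84%

At 2019 the upper boundary is at 84%.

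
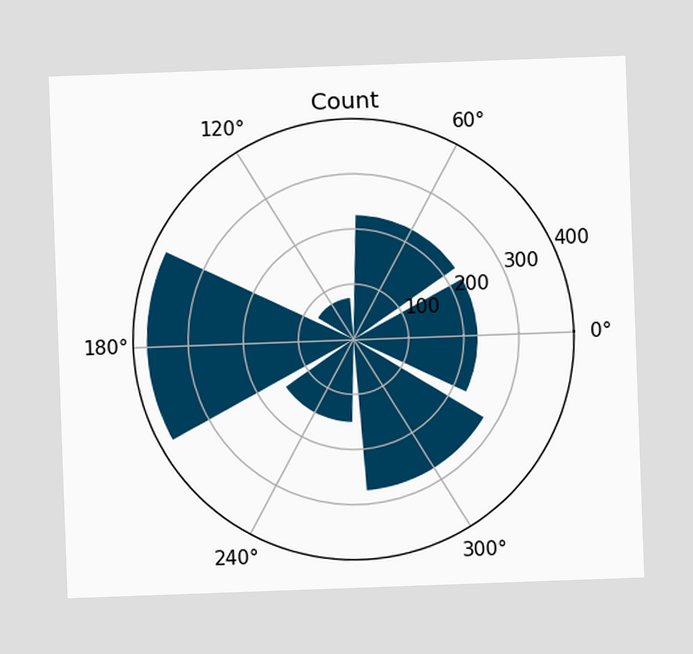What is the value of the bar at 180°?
The chart is tilted about 2° counter-clockwise. The bar at 180° reaches 375 on the radial axis.

375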